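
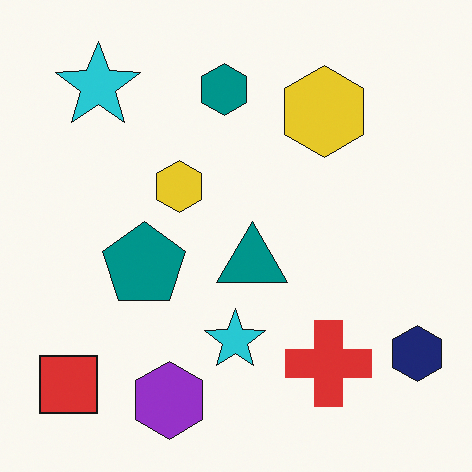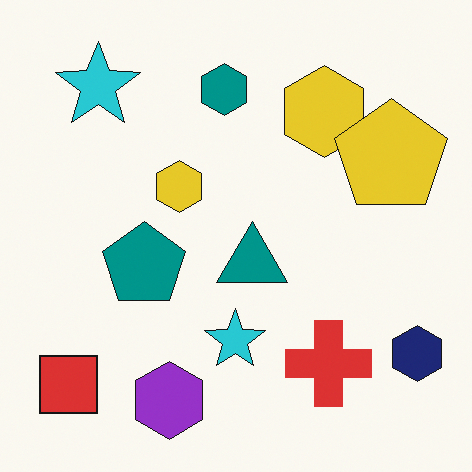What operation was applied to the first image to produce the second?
The transformation is: overlaid with an additional yellow pentagon.

A yellow pentagon appears in the second image that is absent from the first.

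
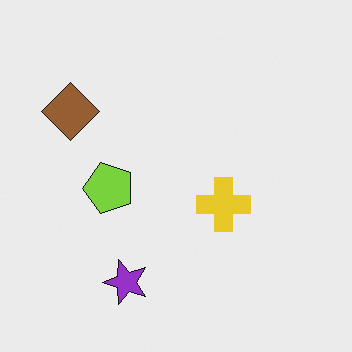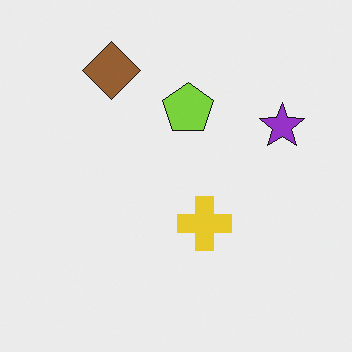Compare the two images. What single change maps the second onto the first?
Transposed (reflected across the top-left ↔ bottom-right diagonal).

Shapes have swapped their row and column positions — what was in the top-right is now in the bottom-left — a diagonal reflection.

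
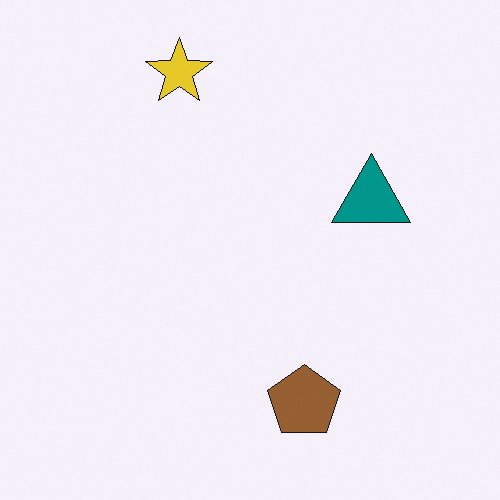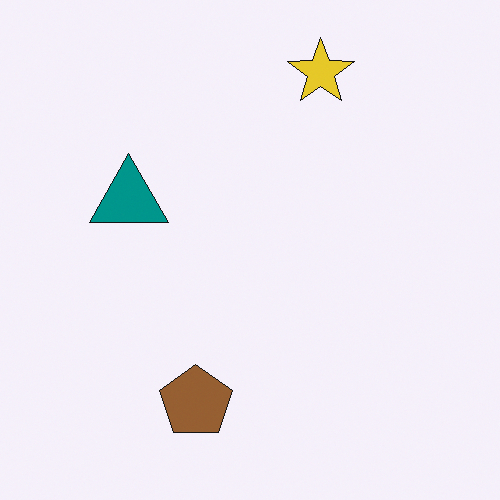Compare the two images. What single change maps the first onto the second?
It was flipped horizontally (left ↔ right).

The teal triangle is in the right of the first image and the left of the second — shapes on opposite sides of the vertical midline have swapped in a mirror flip.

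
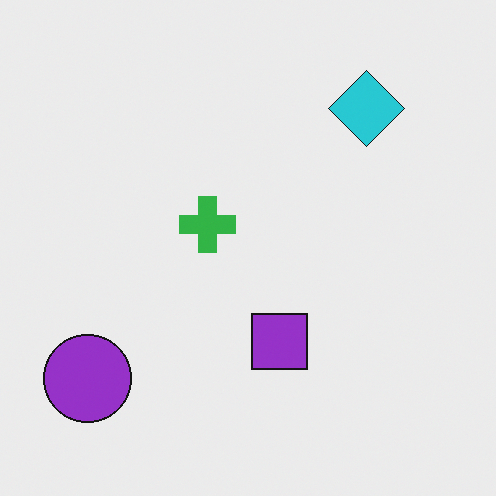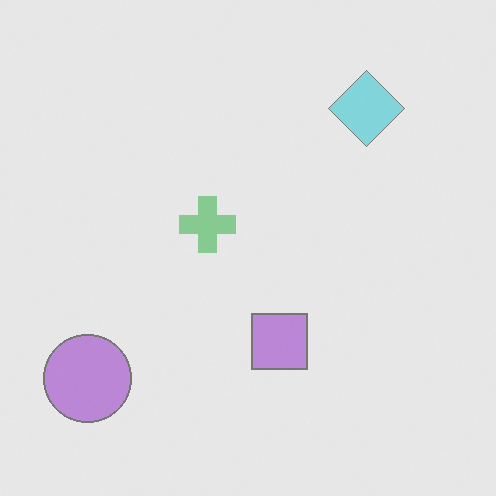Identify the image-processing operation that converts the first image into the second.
The image was washed out (contrast reduced).

Tones are pushed toward mid-grey across the whole image — a global contrast change.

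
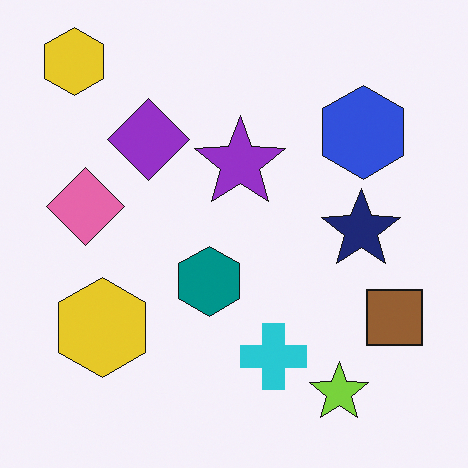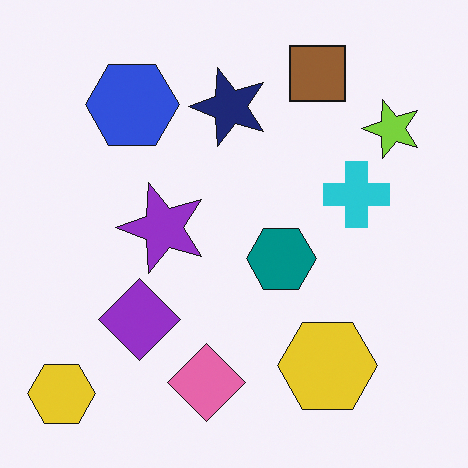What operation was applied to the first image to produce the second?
The second image is the first rotated 90° counter-clockwise.

The lime star sits in the bottom-right of the first image and the top-right of the second — consistent with a whole-image 90° counter-clockwise rotation.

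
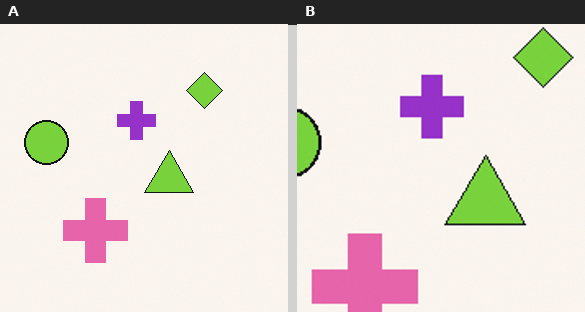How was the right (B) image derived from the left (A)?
The transformation is: cropped tightly and scaled back up.

The visible shapes are larger and the field of view is narrower; shapes near the original edges may be partly or wholly outside the frame — a crop-and-rescale.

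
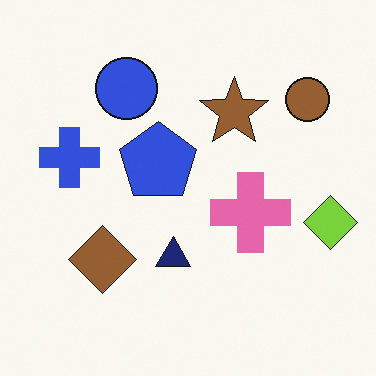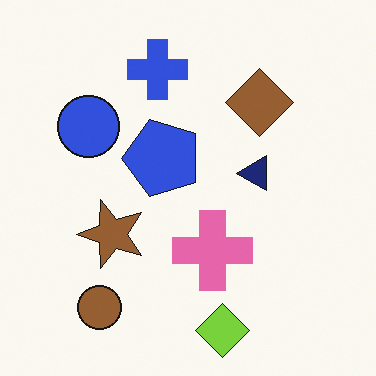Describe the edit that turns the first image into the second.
It was transposed (reflected across the top-left ↔ bottom-right diagonal).

Shapes have swapped their row and column positions — what was in the top-right is now in the bottom-left — a diagonal reflection.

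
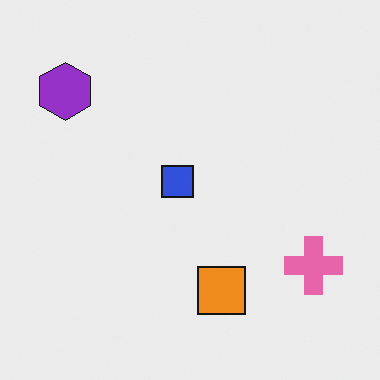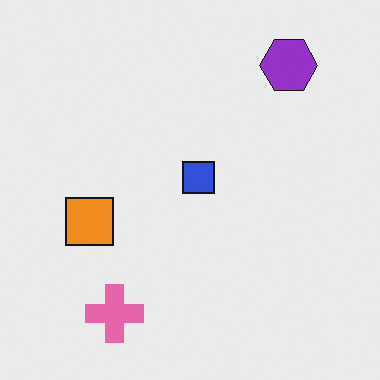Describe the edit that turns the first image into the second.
The transformation is: rotated 90° clockwise.

The purple hexagon sits in the top-left of the first image and the top-right of the second — consistent with a whole-image 90° clockwise rotation.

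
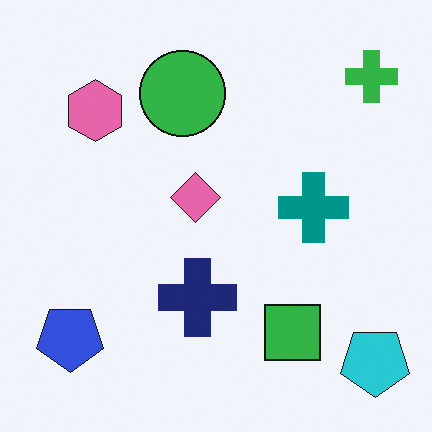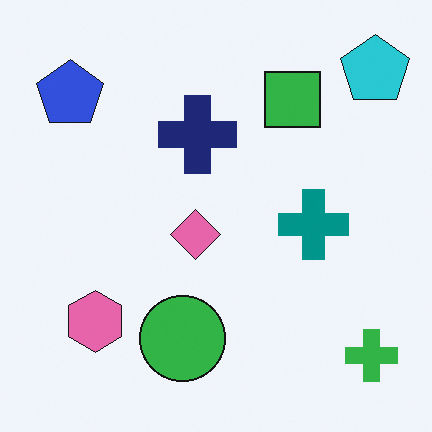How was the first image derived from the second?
Flipped vertically (top ↔ bottom).

The cyan pentagon is in the top-right of the second image and the bottom-right of the first — shapes on opposite sides of the horizontal midline have swapped in a mirror flip.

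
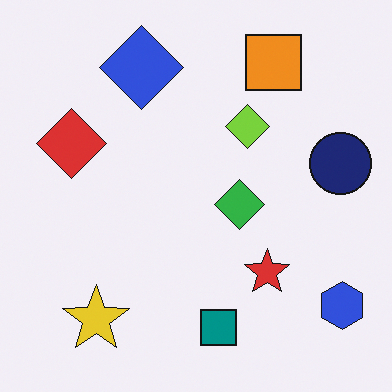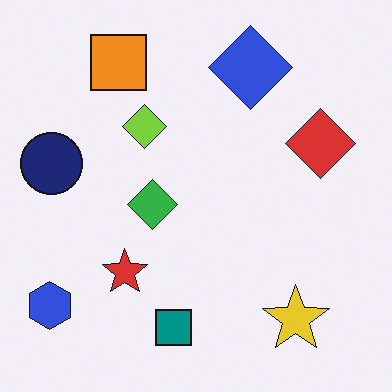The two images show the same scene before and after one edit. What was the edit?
The transformation is: flipped horizontally (left ↔ right).

The blue hexagon is in the bottom-right of the first image and the bottom-left of the second — shapes on opposite sides of the vertical midline have swapped in a mirror flip.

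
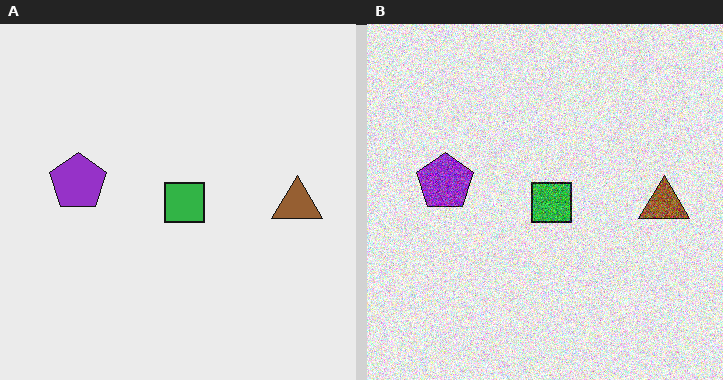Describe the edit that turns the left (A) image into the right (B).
Degraded with strong gaussian noise.

Random speckle covers the whole image, including the flat background.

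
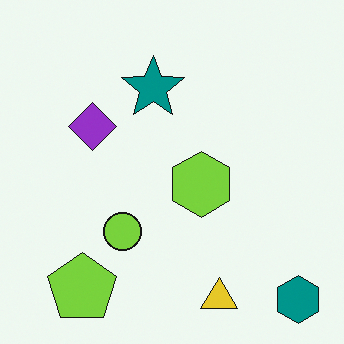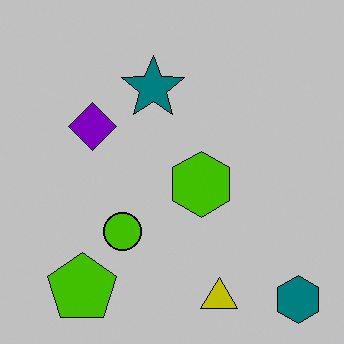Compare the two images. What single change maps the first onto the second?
The second image is the first aggressively posterized.

Each flat color has snapped to a coarser quantized level — most visibly, the near-white background has dropped to a flat grey.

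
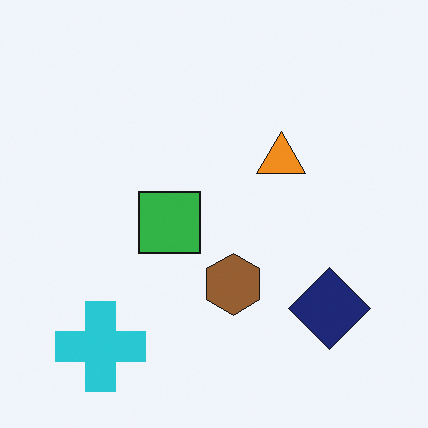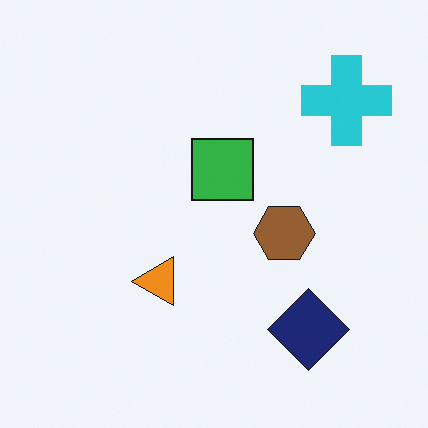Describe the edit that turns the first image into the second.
It was transposed (reflected across the top-left ↔ bottom-right diagonal).

Shapes have swapped their row and column positions — what was in the top-right is now in the bottom-left — a diagonal reflection.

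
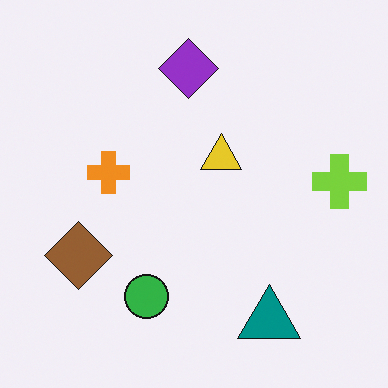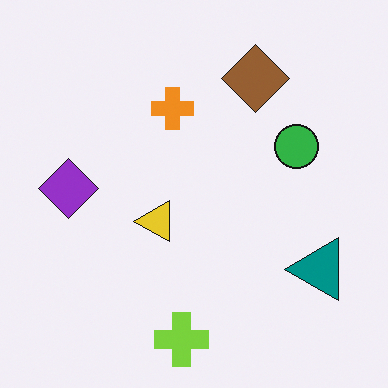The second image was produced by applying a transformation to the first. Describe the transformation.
The second image is the first transposed (reflected across the top-left ↔ bottom-right diagonal).

Shapes have swapped their row and column positions — what was in the top-right is now in the bottom-left — a diagonal reflection.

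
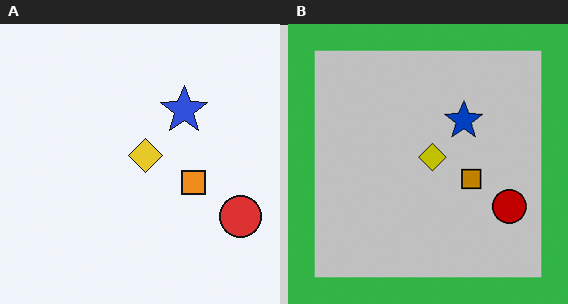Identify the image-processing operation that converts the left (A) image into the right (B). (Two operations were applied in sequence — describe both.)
It was aggressively posterized, then framed with a green border.

Each flat color has snapped to a coarser quantized level — most visibly, the near-white background has dropped to a flat grey. A solid green frame runs around the edge of the right (B) image, with the content slightly shrunk inside it.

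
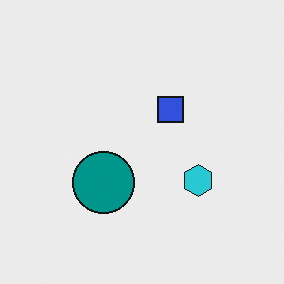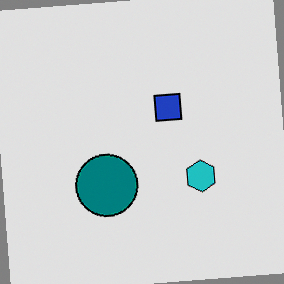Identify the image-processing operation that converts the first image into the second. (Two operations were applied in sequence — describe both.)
This is the original image rotated counter-clockwise by a small amount, then moderately posterized.

Every shape is tilted by the same angle and the image corners show triangular fill wedges — a whole-image rotation by a non-right angle. Each flat color has snapped to a coarser quantized level — most visibly, the near-white background has dropped to a flat grey.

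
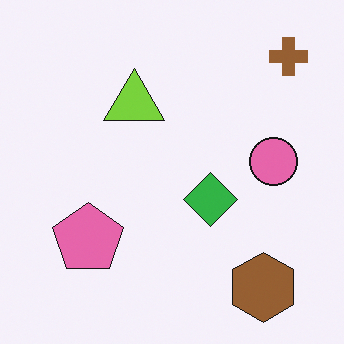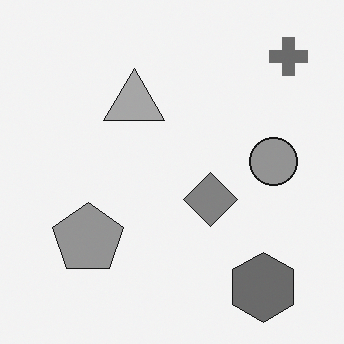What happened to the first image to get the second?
The second image is the first converted to grayscale.

All color is removed — every shape is now a shade of grey.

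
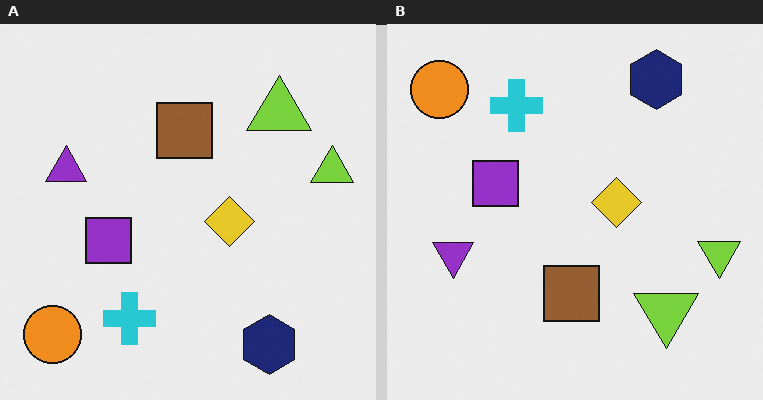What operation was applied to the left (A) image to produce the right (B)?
It was flipped vertically (top ↔ bottom).

The navy hexagon is in the bottom-right of the left (A) image and the top-right of the right (B) — shapes on opposite sides of the horizontal midline have swapped in a mirror flip.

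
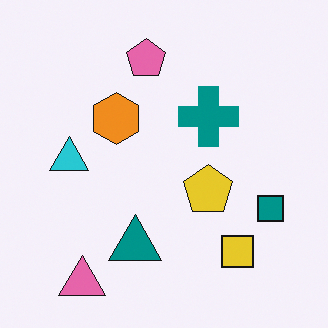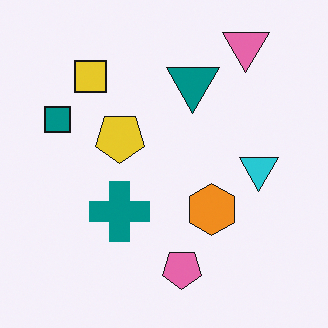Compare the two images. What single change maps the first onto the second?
This is the original image rotated 180°.

The pink triangle sits in the bottom-left of the first image and the top-right of the second — consistent with a whole-image 180° rotation.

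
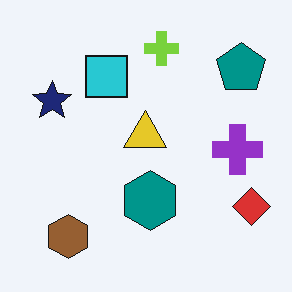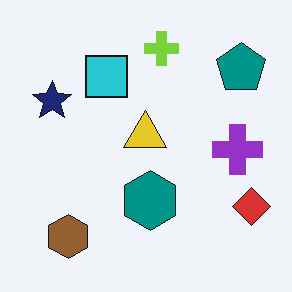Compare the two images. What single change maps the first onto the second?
The transformation is: given moderate JPEG compression.

Blocky 8×8 compression artifacts appear around shape edges and the flat background shows ringing — characteristic JPEG degradation.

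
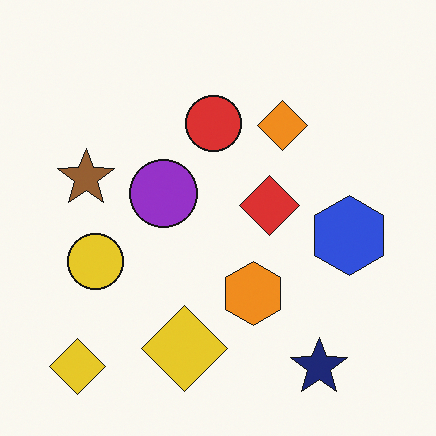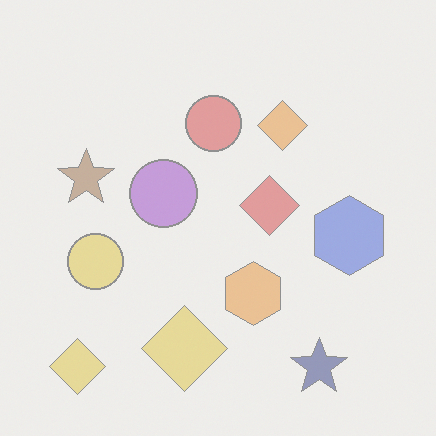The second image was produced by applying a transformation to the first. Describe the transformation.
The second image is the first given much lower contrast.

Tones are pushed toward mid-grey across the whole image — a global contrast change.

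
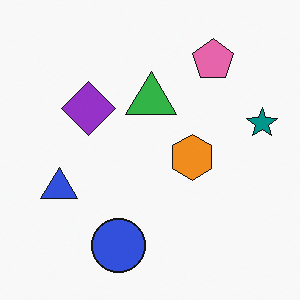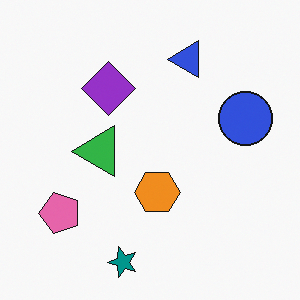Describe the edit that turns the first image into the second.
The transformation is: transposed (reflected across the top-left ↔ bottom-right diagonal).

Shapes have swapped their row and column positions — what was in the top-right is now in the bottom-left — a diagonal reflection.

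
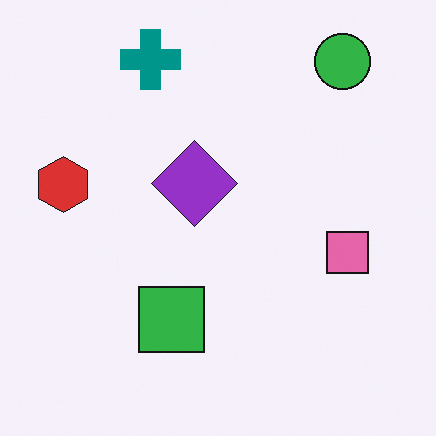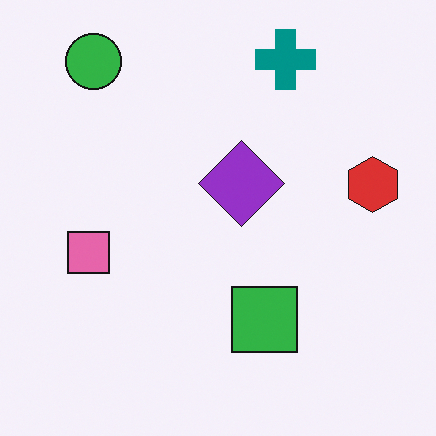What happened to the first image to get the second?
This is the original image flipped horizontally (left ↔ right).

The red hexagon is in the left of the first image and the right of the second — shapes on opposite sides of the vertical midline have swapped in a mirror flip.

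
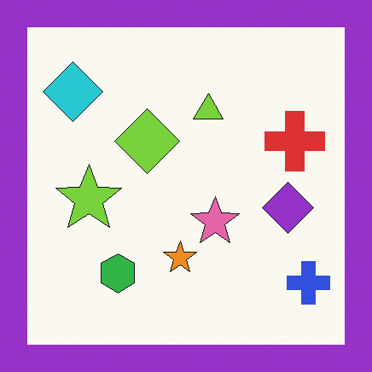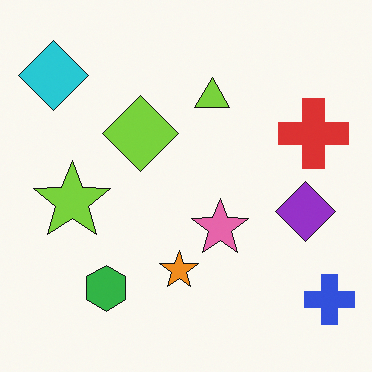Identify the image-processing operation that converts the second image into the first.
The transformation is: framed with a purple border.

A solid purple frame runs around the edge of the first image, with the content slightly shrunk inside it.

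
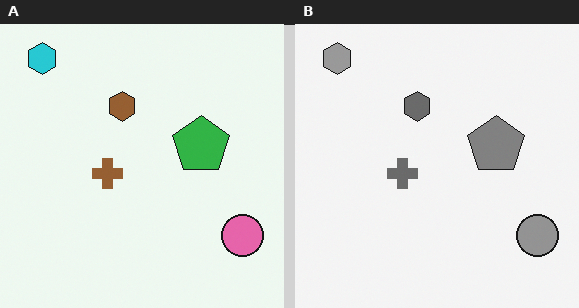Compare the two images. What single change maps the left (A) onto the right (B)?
The image was converted to grayscale.

All color is removed — every shape is now a shade of grey.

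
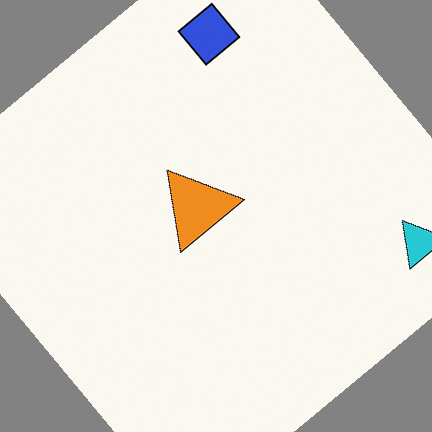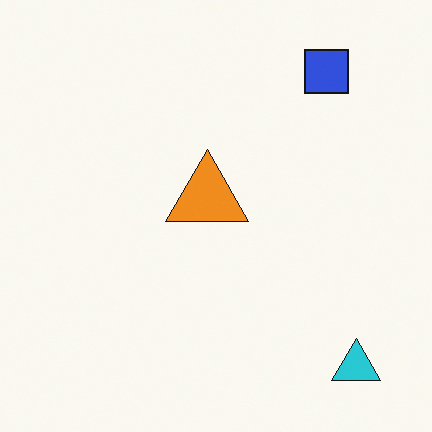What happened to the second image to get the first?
The image was rotated counter-clockwise by a large amount — several tens of degrees.

Every shape is tilted by the same angle and the image corners show triangular fill wedges — a whole-image rotation by a non-right angle.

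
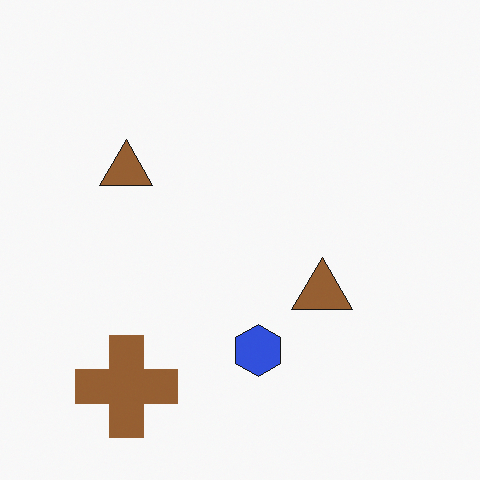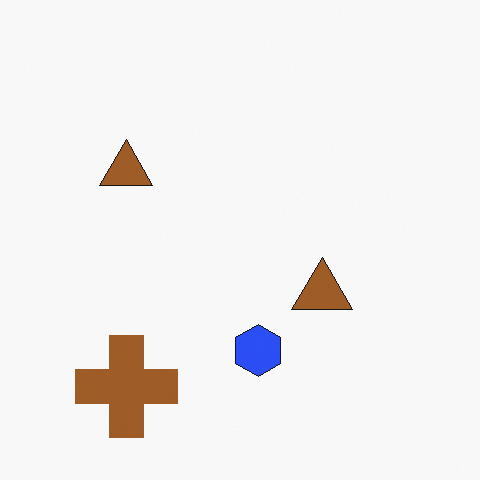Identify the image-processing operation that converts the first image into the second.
The image was slightly oversaturated.

All colors are more vivid — a global saturation change.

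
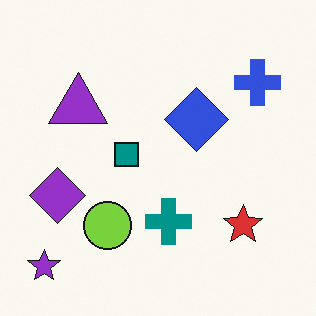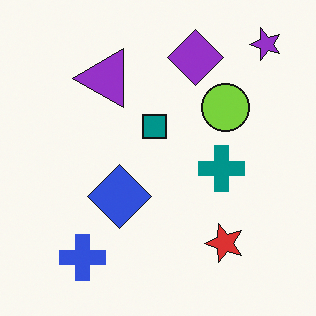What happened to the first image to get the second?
It was transposed (reflected across the top-left ↔ bottom-right diagonal).

Shapes have swapped their row and column positions — what was in the top-right is now in the bottom-left — a diagonal reflection.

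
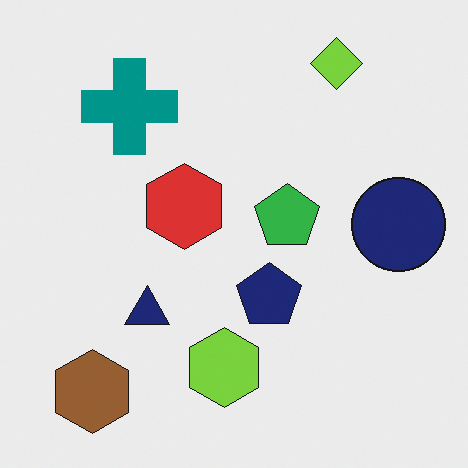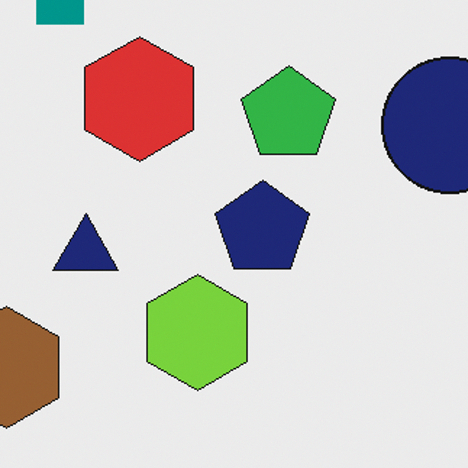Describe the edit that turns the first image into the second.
The image was cropped to a modestly smaller region and rescaled.

The visible shapes are larger and the field of view is narrower; shapes near the original edges may be partly or wholly outside the frame — a crop-and-rescale.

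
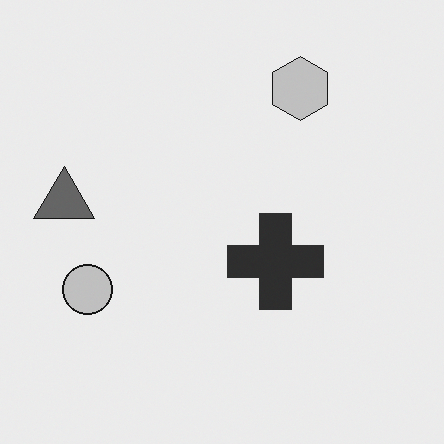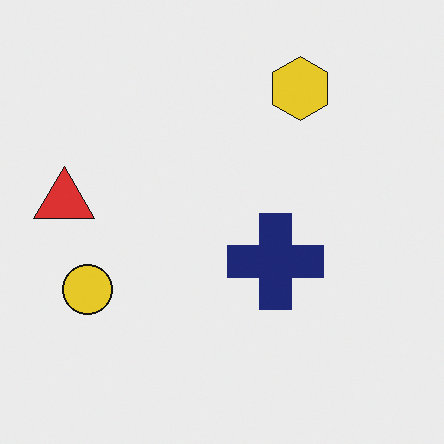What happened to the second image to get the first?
The transformation is: converted to grayscale.

All color is removed — every shape is now a shade of grey.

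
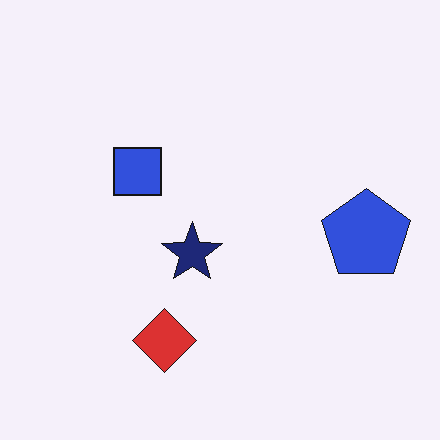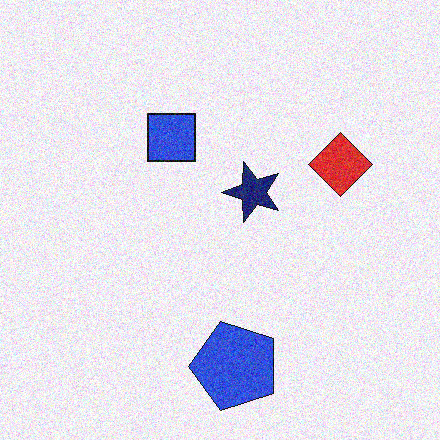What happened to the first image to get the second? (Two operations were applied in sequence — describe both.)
Degraded with visible gaussian noise, then transposed (reflected across the top-left ↔ bottom-right diagonal).

Random speckle covers the whole image, including the flat background. Shapes have swapped their row and column positions — what was in the top-right is now in the bottom-left — a diagonal reflection.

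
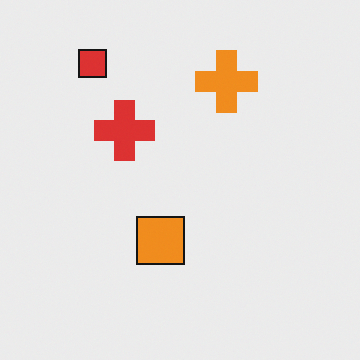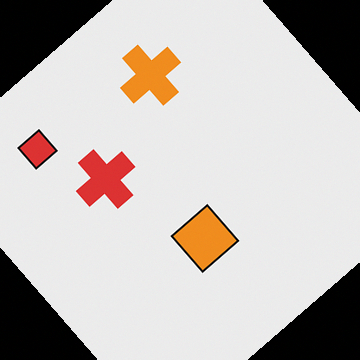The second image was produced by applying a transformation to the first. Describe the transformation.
The transformation is: rotated counter-clockwise by a large amount — several tens of degrees.

Every shape is tilted by the same angle and the image corners show triangular fill wedges — a whole-image rotation by a non-right angle.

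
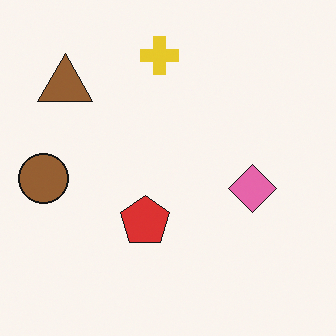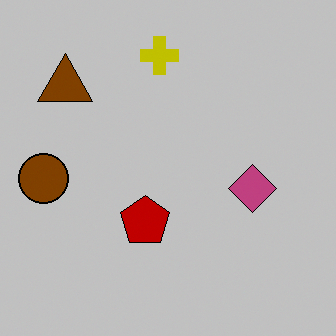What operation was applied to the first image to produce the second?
Heavily posterized to just a handful of flat colors.

Each flat color has snapped to a coarser quantized level — most visibly, the near-white background has dropped to a flat grey.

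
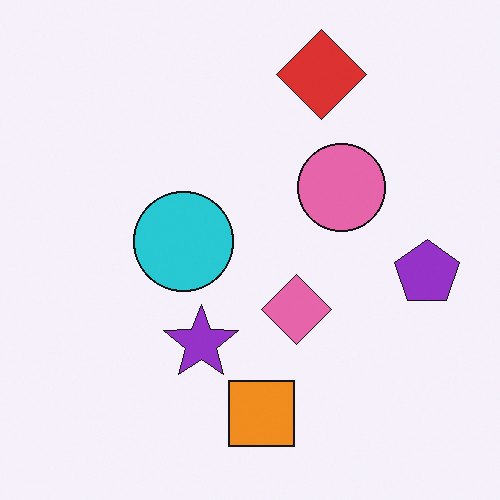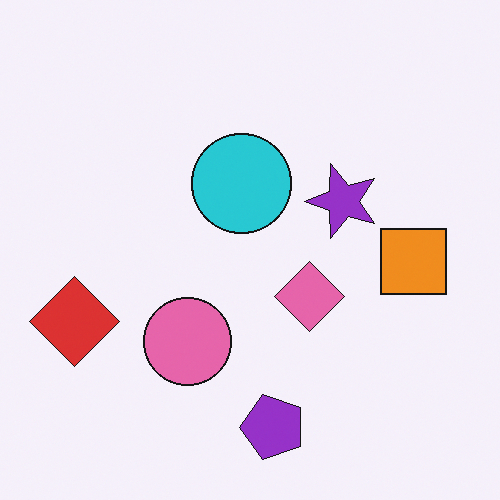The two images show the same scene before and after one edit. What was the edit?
It was transposed (reflected across the top-left ↔ bottom-right diagonal).

Shapes have swapped their row and column positions — what was in the top-right is now in the bottom-left — a diagonal reflection.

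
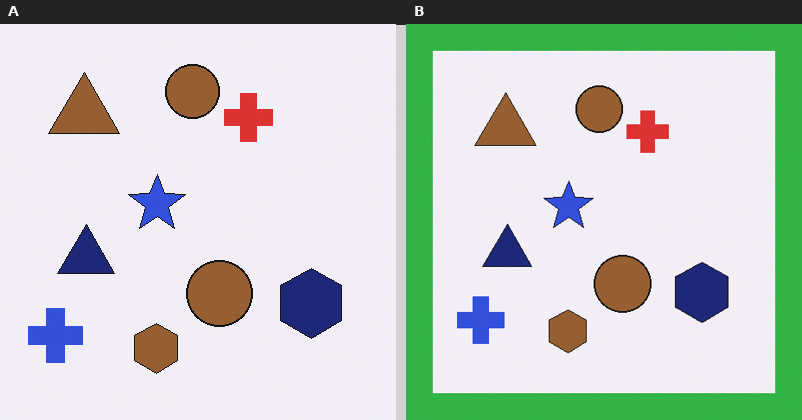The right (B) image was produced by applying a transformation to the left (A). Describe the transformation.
The transformation is: framed with a green border.

A solid green frame runs around the edge of the right (B) image, with the content slightly shrunk inside it.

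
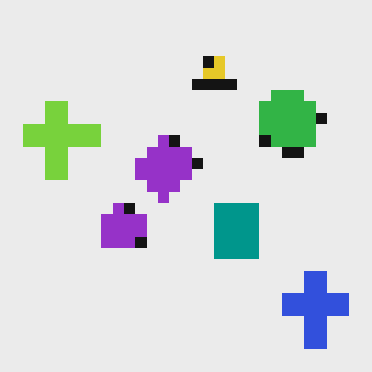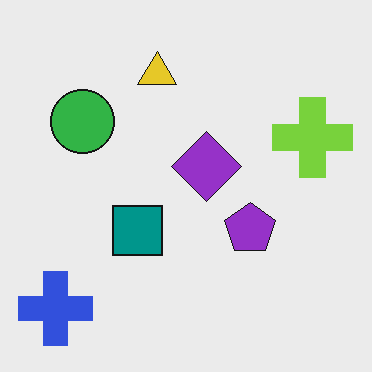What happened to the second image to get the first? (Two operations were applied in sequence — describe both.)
The transformation is: heavily pixelated into large blocks, then flipped horizontally (left ↔ right).

Shapes are reduced to large square blocks; fine edges and outlines are lost — a downscale-then-upscale (mosaic) effect. The blue cross is in the bottom-left of the second image and the bottom-right of the first — shapes on opposite sides of the vertical midline have swapped in a mirror flip.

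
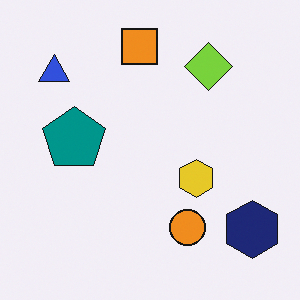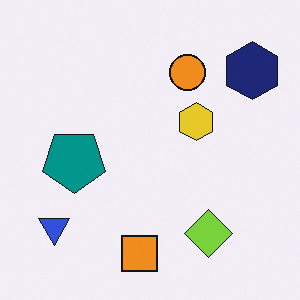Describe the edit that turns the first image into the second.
The second image is the first flipped vertically (top ↔ bottom).

The orange square is in the top of the first image and the bottom of the second — shapes on opposite sides of the horizontal midline have swapped in a mirror flip.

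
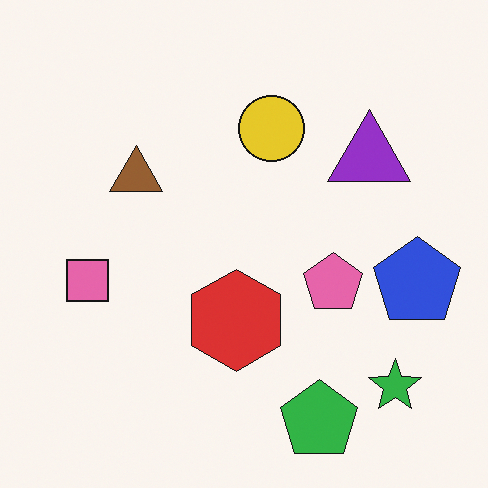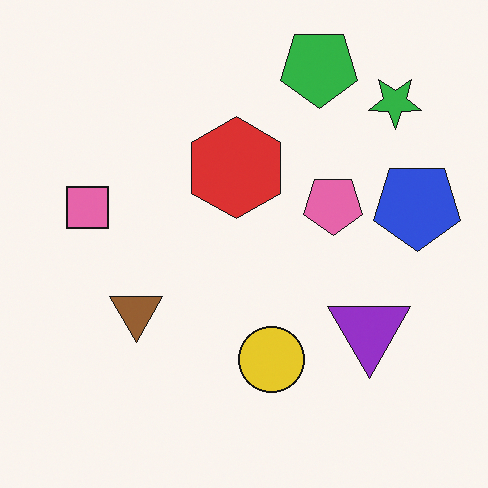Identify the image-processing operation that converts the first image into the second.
This is the original image flipped vertically (top ↔ bottom).

The green pentagon is in the bottom of the first image and the top of the second — shapes on opposite sides of the horizontal midline have swapped in a mirror flip.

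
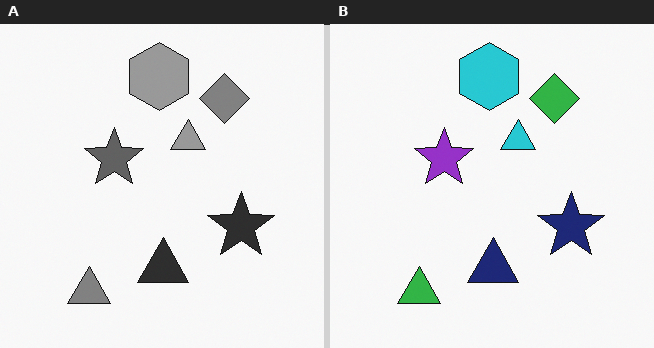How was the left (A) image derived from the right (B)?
This is the original image converted to grayscale.

All color is removed — every shape is now a shade of grey.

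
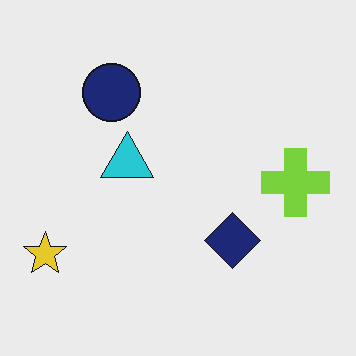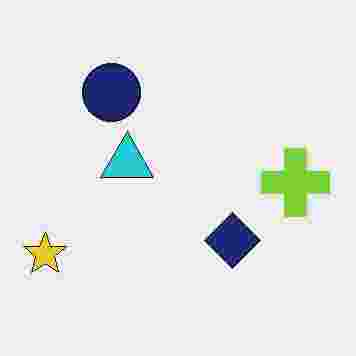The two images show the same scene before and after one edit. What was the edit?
The image was degraded with heavy JPEG compression.

Blocky 8×8 compression artifacts appear around shape edges and the flat background shows ringing — characteristic JPEG degradation.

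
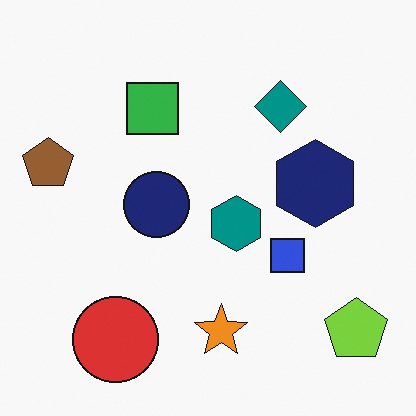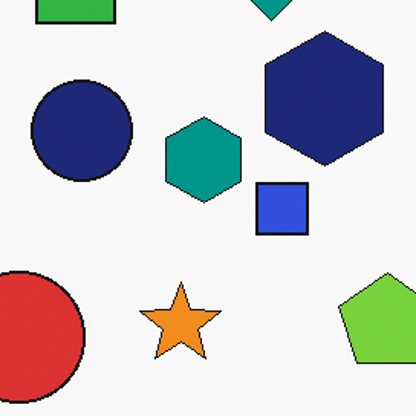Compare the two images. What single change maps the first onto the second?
The transformation is: cropped to a modestly smaller region and rescaled.

The visible shapes are larger and the field of view is narrower; shapes near the original edges may be partly or wholly outside the frame — a crop-and-rescale.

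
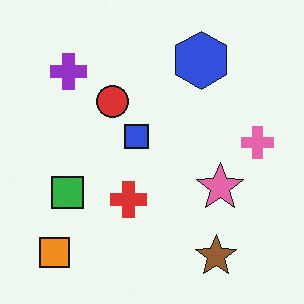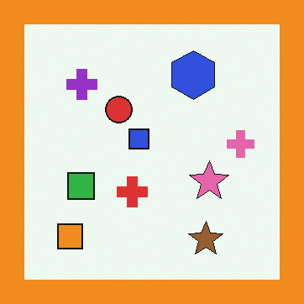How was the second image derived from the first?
The image was framed with a orange border.

A solid orange frame runs around the edge of the second image, with the content slightly shrunk inside it.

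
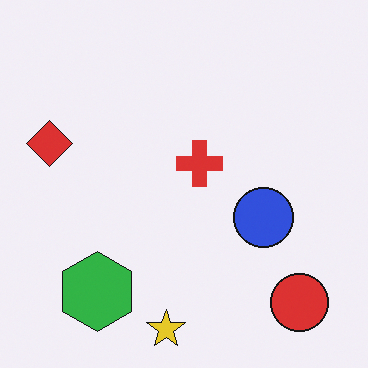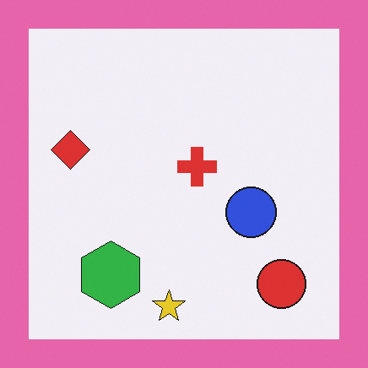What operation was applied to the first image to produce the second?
The image was framed with a pink border.

A solid pink frame runs around the edge of the second image, with the content slightly shrunk inside it.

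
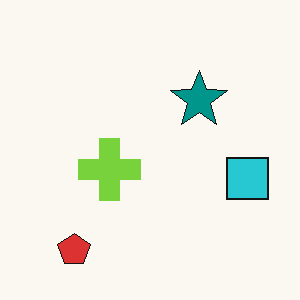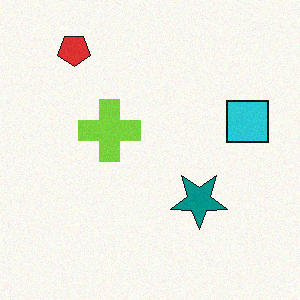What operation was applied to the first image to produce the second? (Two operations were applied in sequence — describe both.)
Flipped vertically (top ↔ bottom), then degraded with light additive noise.

The red pentagon is in the bottom-left of the first image and the top-left of the second — shapes on opposite sides of the horizontal midline have swapped in a mirror flip. Random speckle covers the whole image, including the flat background.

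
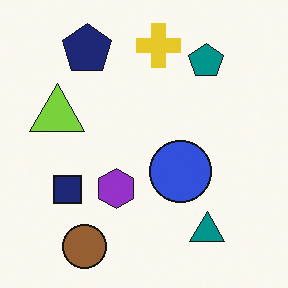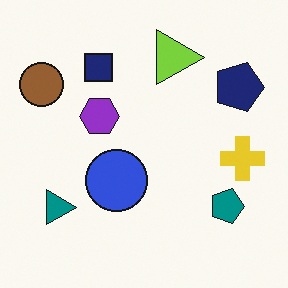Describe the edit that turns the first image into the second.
This is the original image rotated 90° clockwise.

The brown circle sits in the bottom-left of the first image and the top-left of the second — consistent with a whole-image 90° clockwise rotation.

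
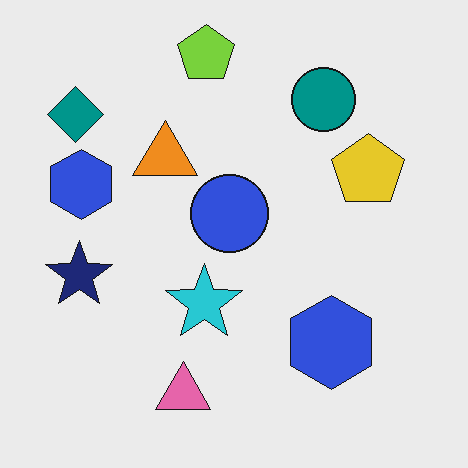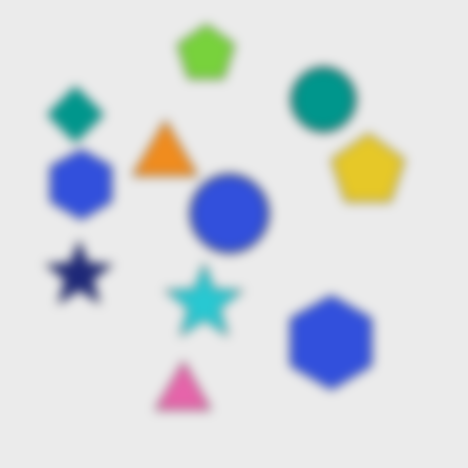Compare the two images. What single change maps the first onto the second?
The second image is the first strongly gaussian-blurred.

Shape edges and outlines are uniformly softened across the whole image.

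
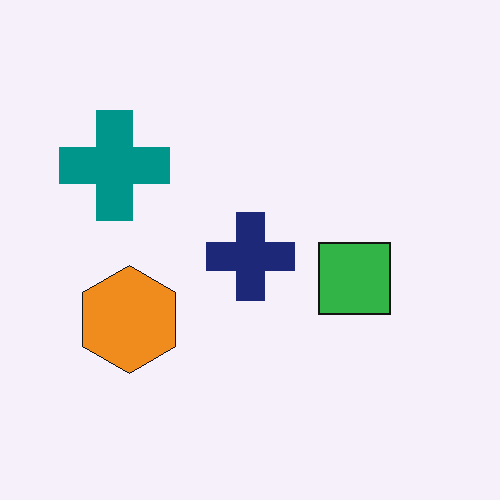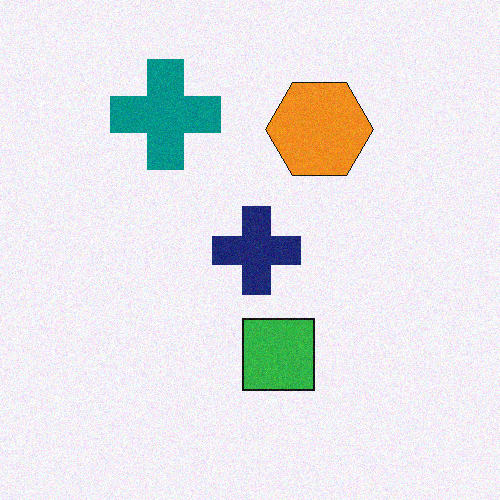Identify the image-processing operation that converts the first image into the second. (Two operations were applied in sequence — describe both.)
The second image is the first transposed (reflected across the top-left ↔ bottom-right diagonal), then degraded with light additive noise.

Shapes have swapped their row and column positions — what was in the top-right is now in the bottom-left — a diagonal reflection. Random speckle covers the whole image, including the flat background.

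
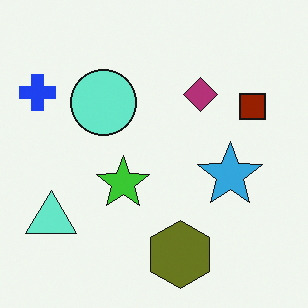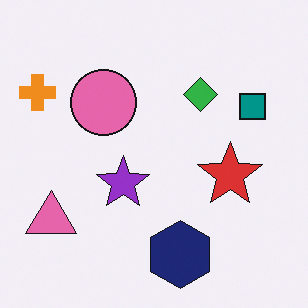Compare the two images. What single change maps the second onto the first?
Hue-shifted through roughly half the color wheel.

Every shape's color has rotated by the same amount around the hue wheel — a uniform hue shift.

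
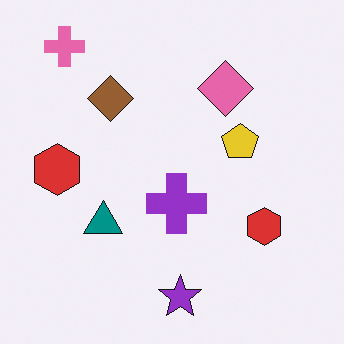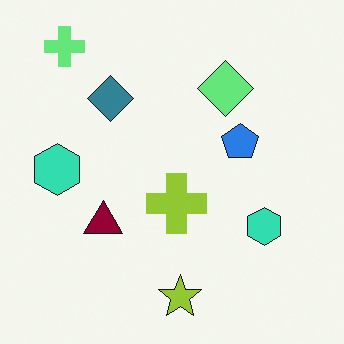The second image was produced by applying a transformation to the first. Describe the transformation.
Hue-shifted through roughly half the color wheel.

Every shape's color has rotated by the same amount around the hue wheel — a uniform hue shift.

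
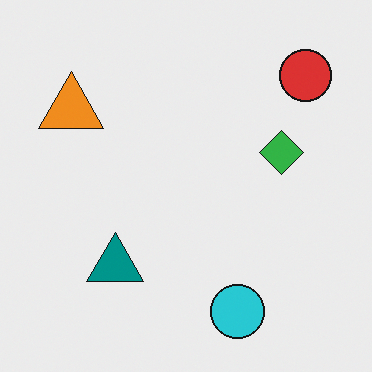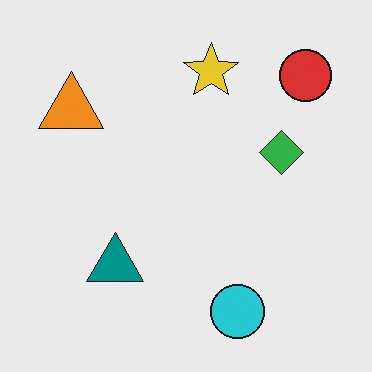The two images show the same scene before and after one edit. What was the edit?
It was overlaid with an additional yellow star.

A yellow star appears in the second image that is absent from the first.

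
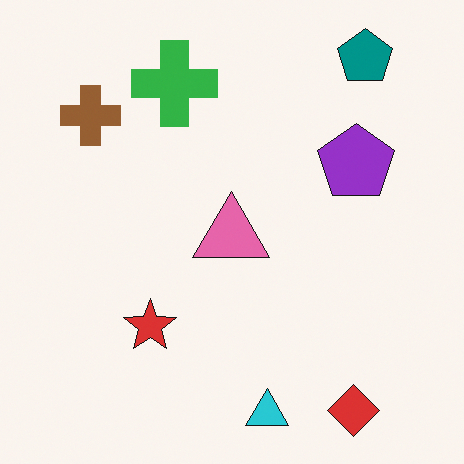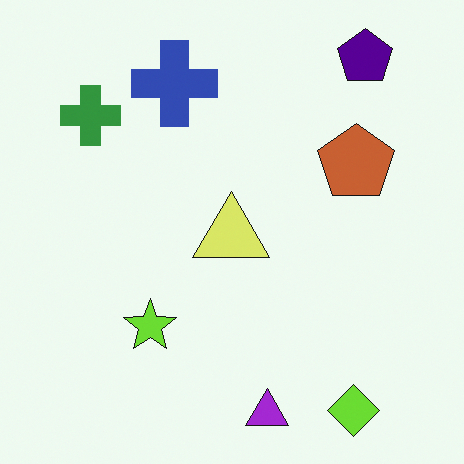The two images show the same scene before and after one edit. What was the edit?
Hue-shifted through roughly a third of the color wheel.

Every shape's color has rotated by the same amount around the hue wheel — a uniform hue shift.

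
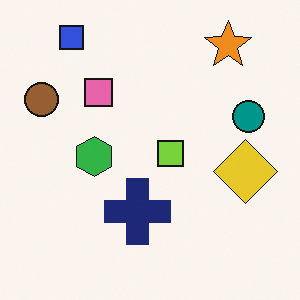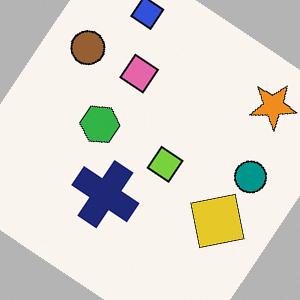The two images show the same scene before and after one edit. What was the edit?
Rotated clockwise by a large amount — several tens of degrees.

Every shape is tilted by the same angle and the image corners show triangular fill wedges — a whole-image rotation by a non-right angle.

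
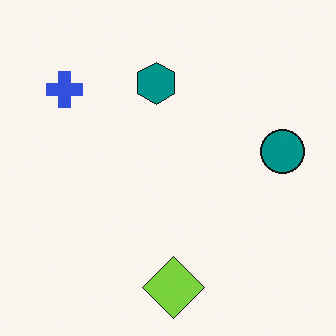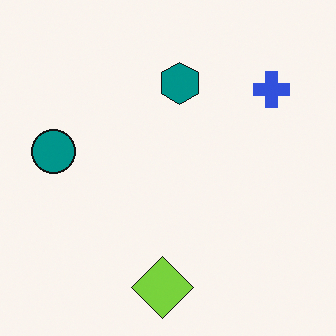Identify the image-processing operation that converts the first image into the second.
This is the original image flipped horizontally (left ↔ right).

The teal circle is in the right of the first image and the left of the second — shapes on opposite sides of the vertical midline have swapped in a mirror flip.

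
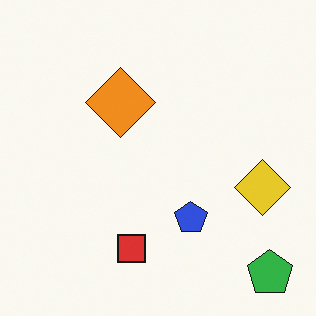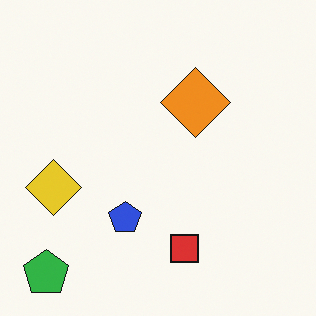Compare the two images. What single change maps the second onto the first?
It was flipped horizontally (left ↔ right).

The green pentagon is in the bottom-left of the second image and the bottom-right of the first — shapes on opposite sides of the vertical midline have swapped in a mirror flip.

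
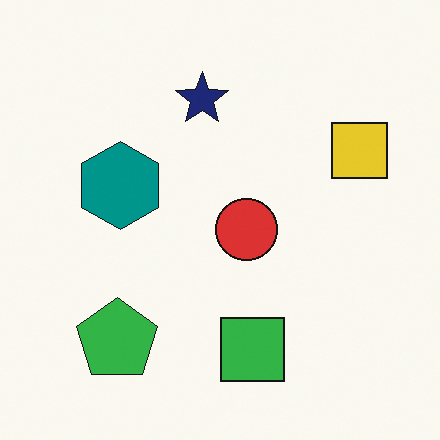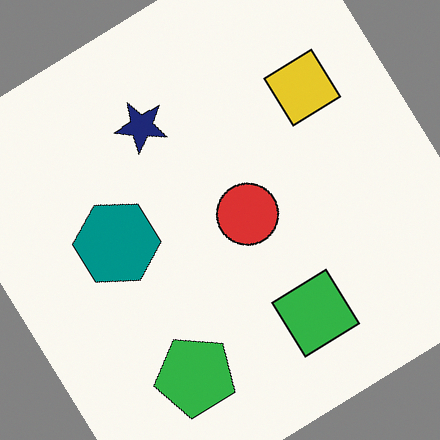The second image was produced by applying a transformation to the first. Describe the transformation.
It was rotated counter-clockwise by a large amount — several tens of degrees.

Every shape is tilted by the same angle and the image corners show triangular fill wedges — a whole-image rotation by a non-right angle.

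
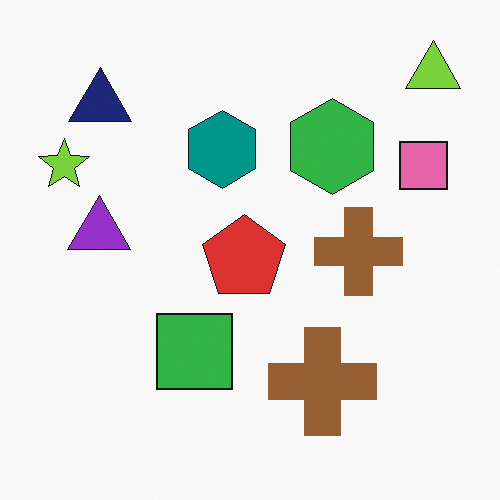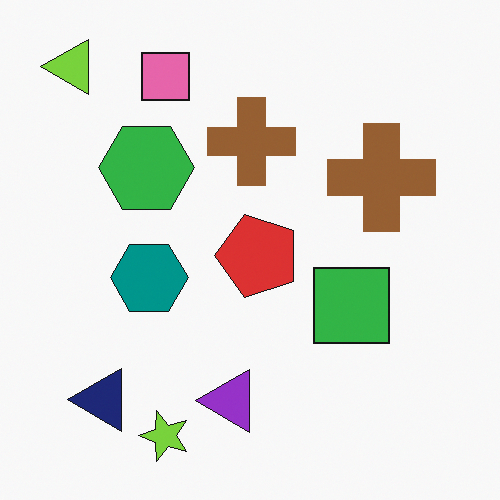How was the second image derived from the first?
The image was rotated 90° counter-clockwise.

The lime triangle sits in the top-right of the first image and the top-left of the second — consistent with a whole-image 90° counter-clockwise rotation.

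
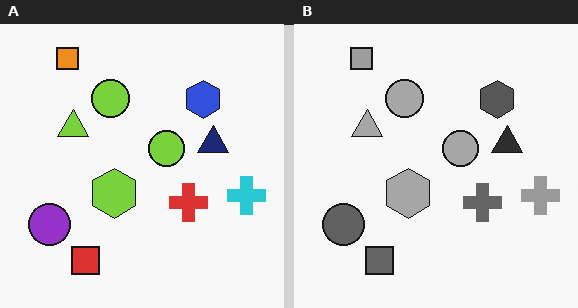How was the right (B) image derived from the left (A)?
The transformation is: converted to grayscale.

All color is removed — every shape is now a shade of grey.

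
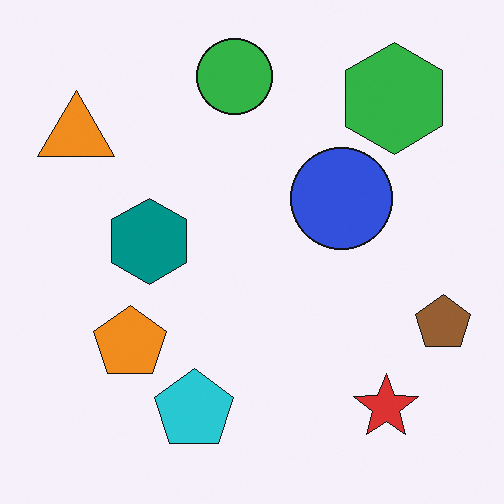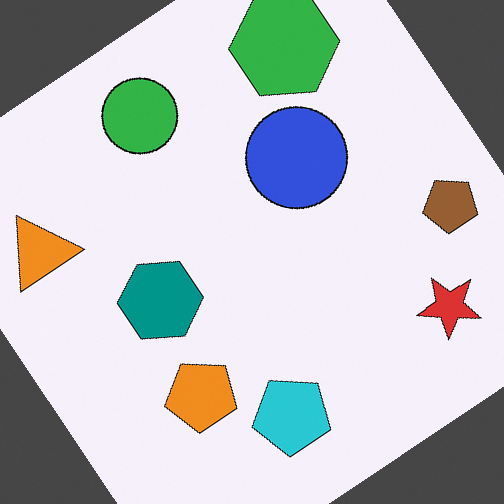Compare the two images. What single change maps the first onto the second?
This is the original image rotated counter-clockwise by a large amount — several tens of degrees.

Every shape is tilted by the same angle and the image corners show triangular fill wedges — a whole-image rotation by a non-right angle.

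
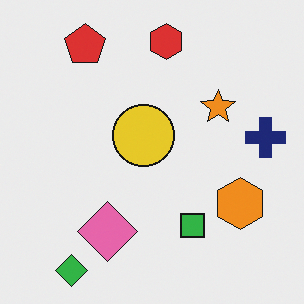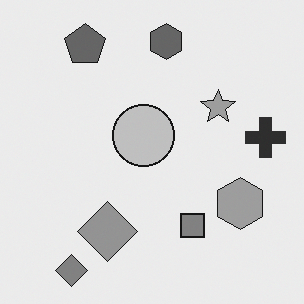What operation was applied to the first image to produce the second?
Converted to grayscale.

All color is removed — every shape is now a shade of grey.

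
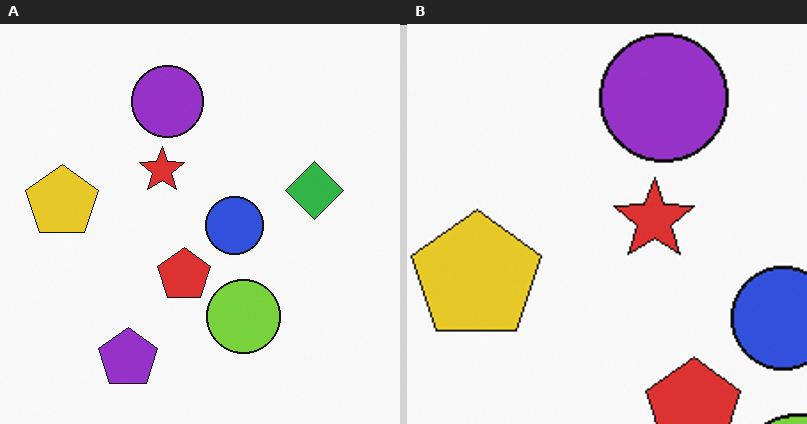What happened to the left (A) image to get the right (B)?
It was cropped to a noticeably smaller region and rescaled.

The visible shapes are larger and the field of view is narrower; shapes near the original edges may be partly or wholly outside the frame — a crop-and-rescale.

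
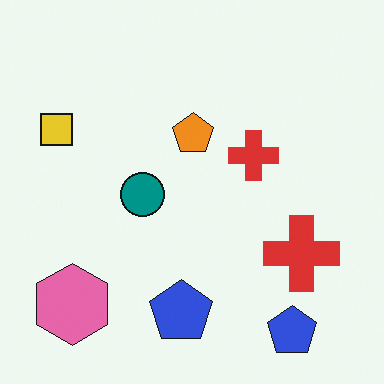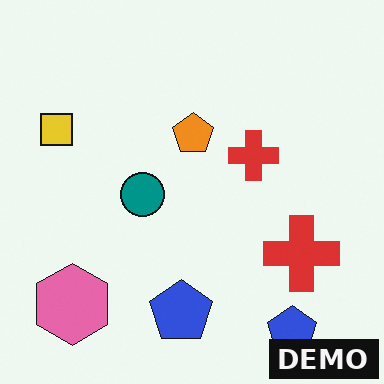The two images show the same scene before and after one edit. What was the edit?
The second image is the first watermarked with the text "DEMO" in the lower-right corner.

A dark label reading "DEMO" appears in the lower-right corner.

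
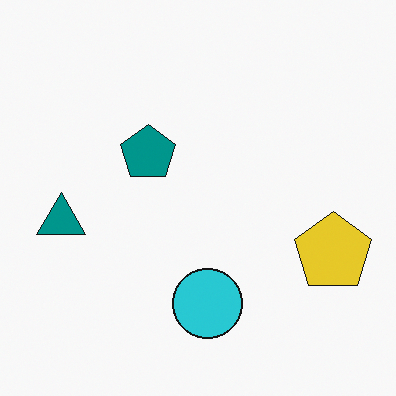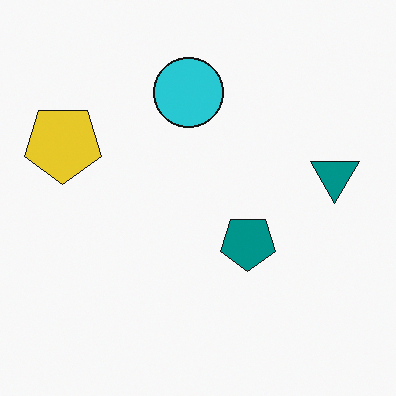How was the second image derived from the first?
It was rotated 180°.

The yellow pentagon sits in the right of the first image and the left of the second — consistent with a whole-image 180° rotation.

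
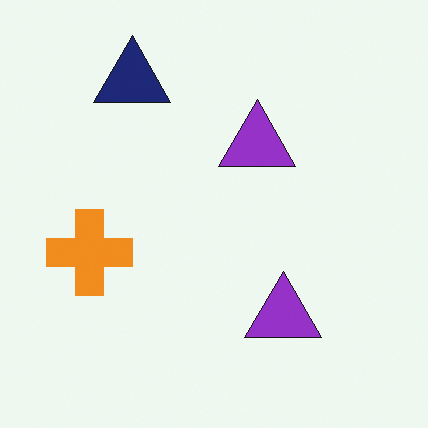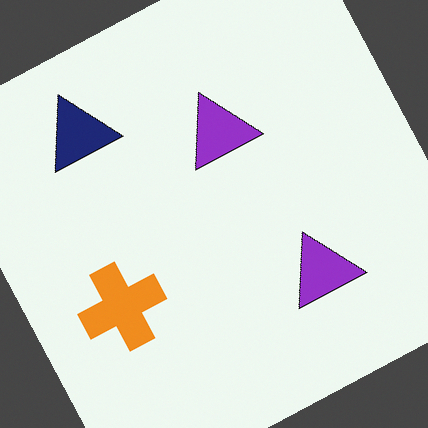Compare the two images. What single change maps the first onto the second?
This is the original image rotated counter-clockwise by a clearly visible amount.

Every shape is tilted by the same angle and the image corners show triangular fill wedges — a whole-image rotation by a non-right angle.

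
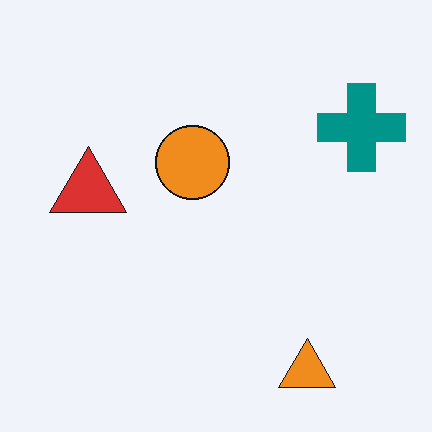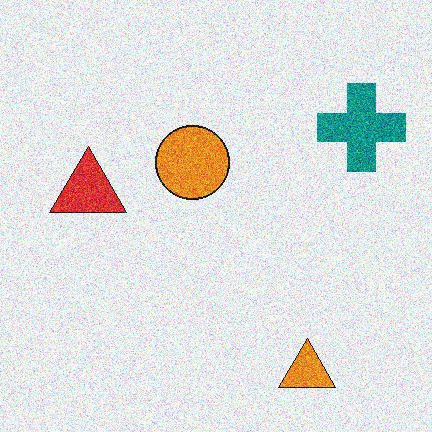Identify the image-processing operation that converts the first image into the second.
It was degraded with strong gaussian noise.

Random speckle covers the whole image, including the flat background.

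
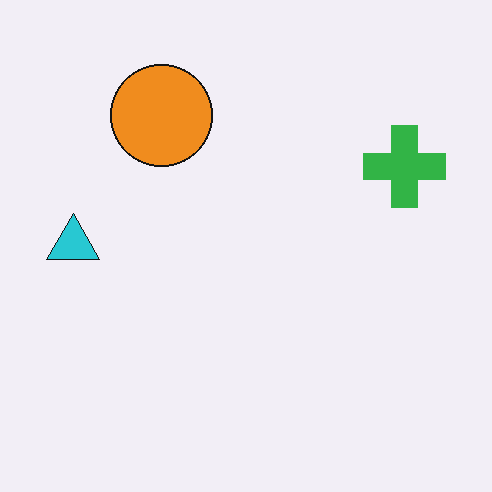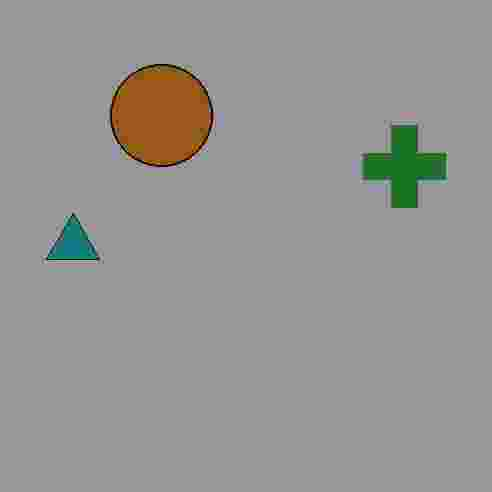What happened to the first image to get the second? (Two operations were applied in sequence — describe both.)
The image was substantially darkened, then degraded with heavy JPEG compression.

Every pixel — background and shapes alike — is uniformly darkened. Blocky 8×8 compression artifacts appear around shape edges and the flat background shows ringing — characteristic JPEG degradation.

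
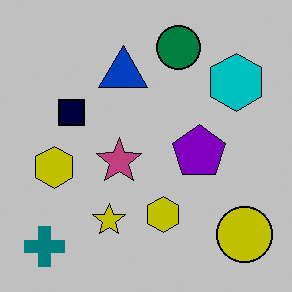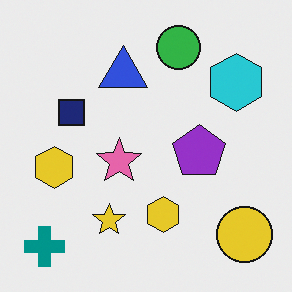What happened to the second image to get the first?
The transformation is: heavily posterized to just a handful of flat colors.

Each flat color has snapped to a coarser quantized level — most visibly, the near-white background has dropped to a flat grey.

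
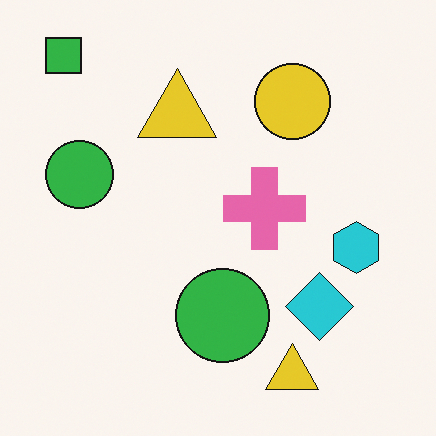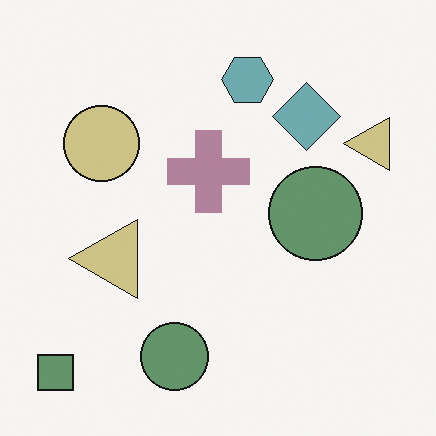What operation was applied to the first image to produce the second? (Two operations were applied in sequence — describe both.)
The image was rotated 90° counter-clockwise, then made much more muted (saturation change).

The green square sits in the top-left of the first image and the bottom-left of the second — consistent with a whole-image 90° counter-clockwise rotation. All colors are more muted and greyish — a global saturation change.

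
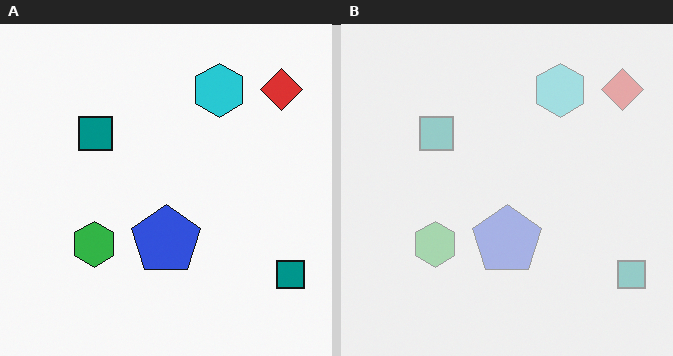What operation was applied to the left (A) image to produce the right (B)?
Washed out (contrast reduced).

Tones are pushed toward mid-grey across the whole image — a global contrast change.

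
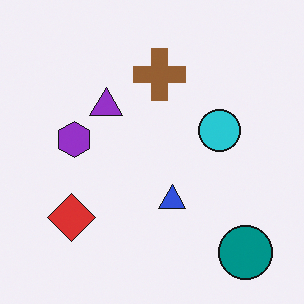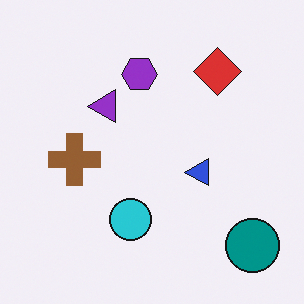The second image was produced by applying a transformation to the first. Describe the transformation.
It was transposed (reflected across the top-left ↔ bottom-right diagonal).

Shapes have swapped their row and column positions — what was in the top-right is now in the bottom-left — a diagonal reflection.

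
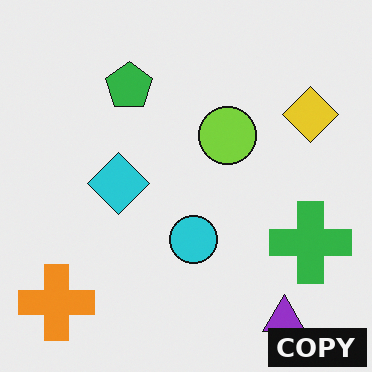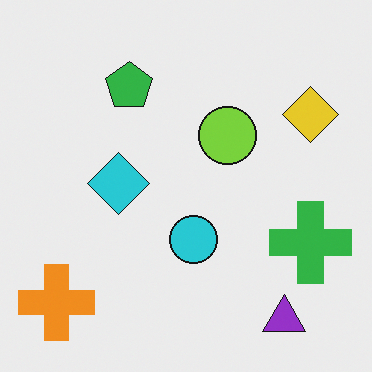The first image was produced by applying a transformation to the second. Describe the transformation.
The transformation is: watermarked with the text "COPY" in the lower-right corner.

A dark label reading "COPY" appears in the lower-right corner.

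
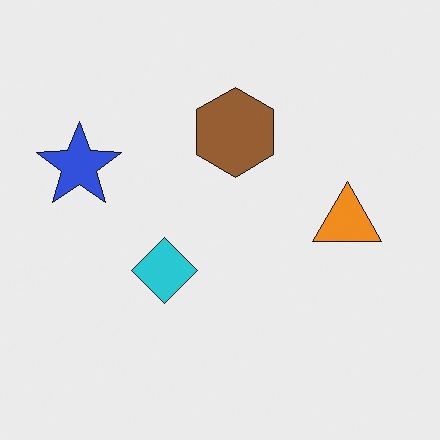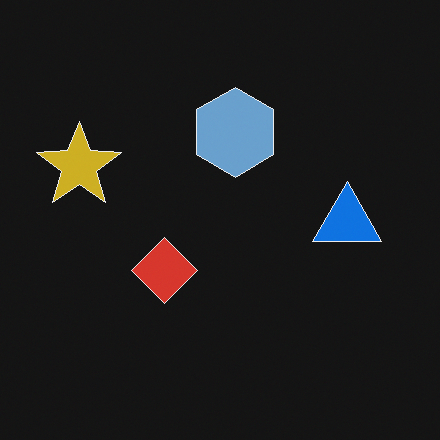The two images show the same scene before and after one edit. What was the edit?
It was color-inverted (negative).

The light background has become dark and every shape's color is its complement — a photographic negative.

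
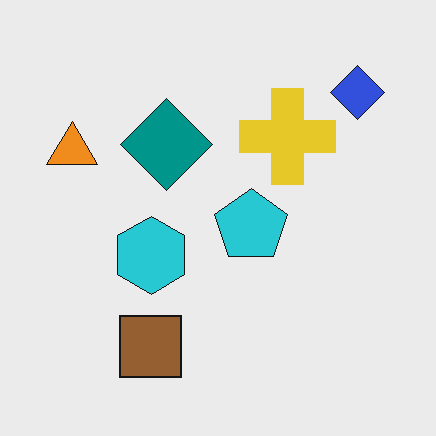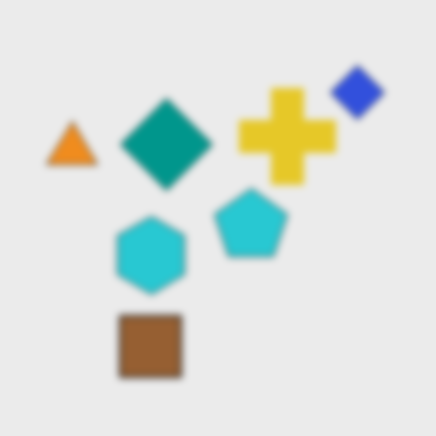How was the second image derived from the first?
Moderately blurred.

Shape edges and outlines are uniformly softened across the whole image.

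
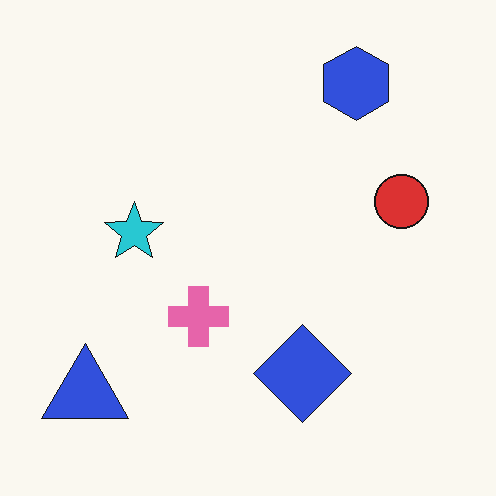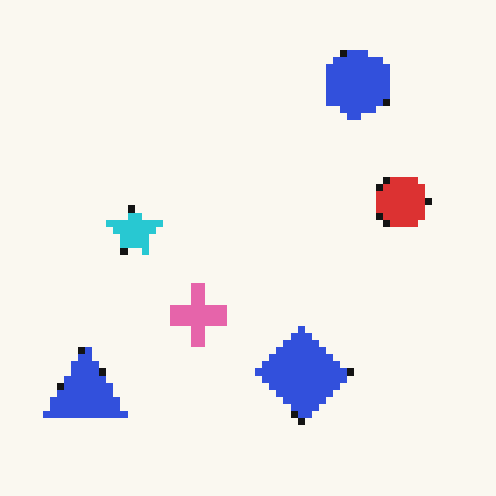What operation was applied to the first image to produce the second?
It was pixelated into visible square blocks.

Shapes are reduced to large square blocks; fine edges and outlines are lost — a downscale-then-upscale (mosaic) effect.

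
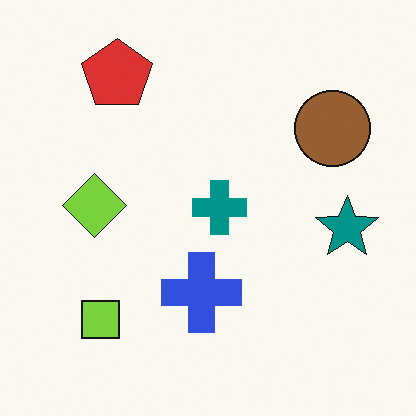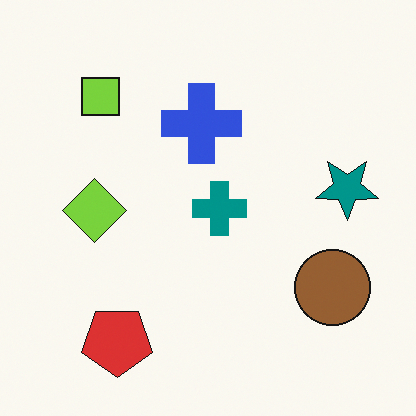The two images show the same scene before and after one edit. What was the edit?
It was flipped vertically (top ↔ bottom).

The red pentagon is in the top-left of the first image and the bottom-left of the second — shapes on opposite sides of the horizontal midline have swapped in a mirror flip.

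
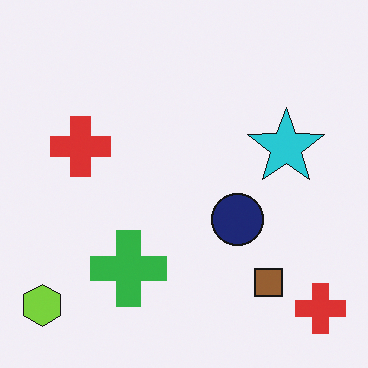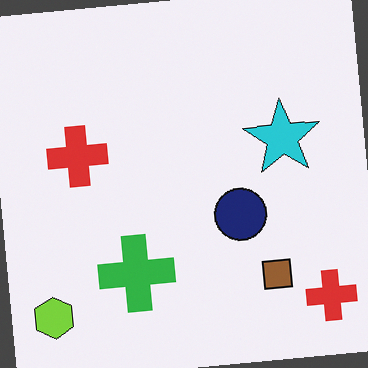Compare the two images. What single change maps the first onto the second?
It was rotated counter-clockwise by a slight angle.

Every shape is tilted by the same angle and the image corners show triangular fill wedges — a whole-image rotation by a non-right angle.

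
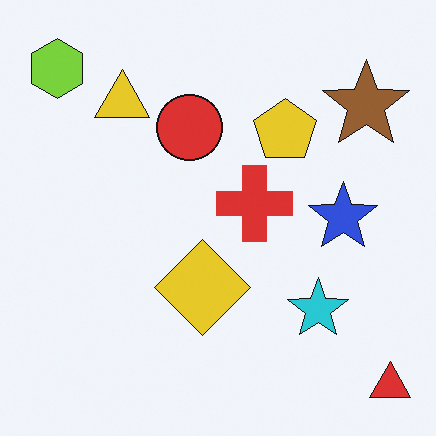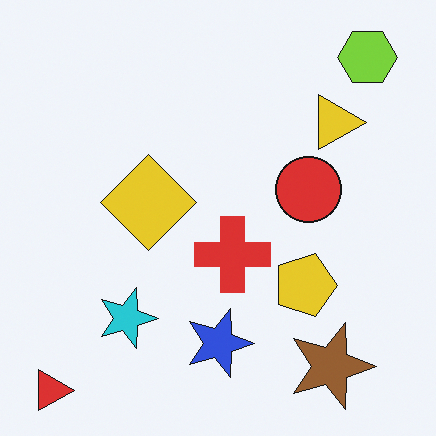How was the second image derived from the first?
Rotated 90° clockwise.

The red triangle sits in the bottom-right of the first image and the bottom-left of the second — consistent with a whole-image 90° clockwise rotation.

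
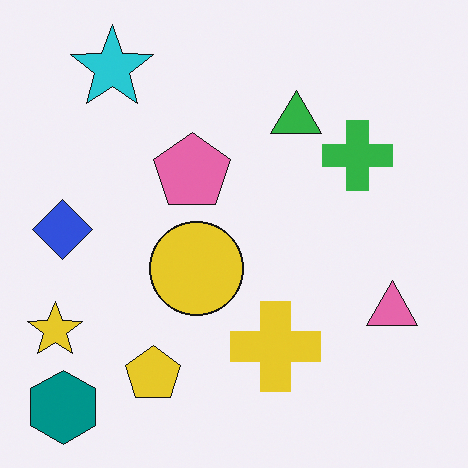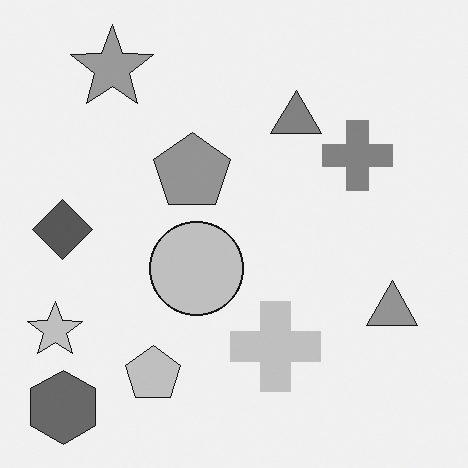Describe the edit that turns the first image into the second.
It was converted to grayscale.

All color is removed — every shape is now a shade of grey.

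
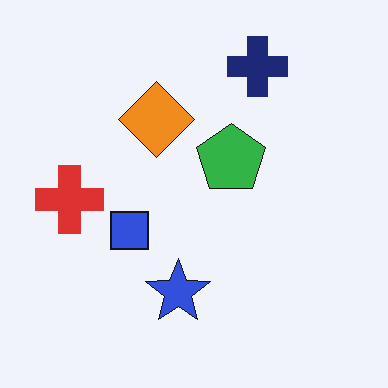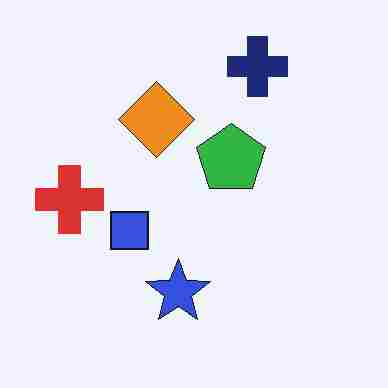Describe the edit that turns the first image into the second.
This is the original image heavily JPEG-compressed with obvious blocking artifacts.

Blocky 8×8 compression artifacts appear around shape edges and the flat background shows ringing — characteristic JPEG degradation.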